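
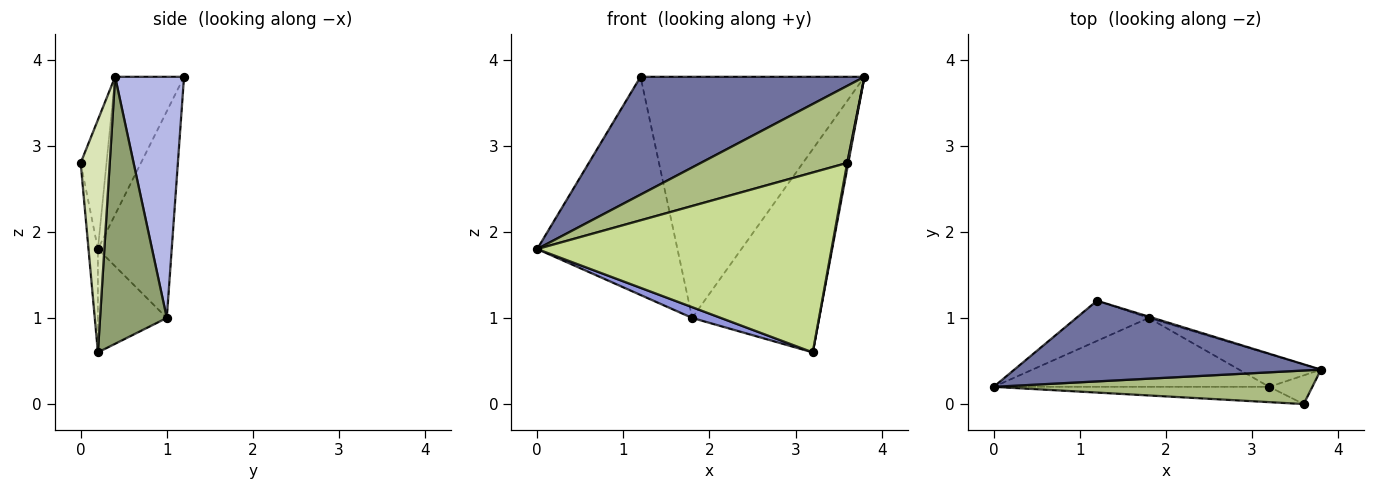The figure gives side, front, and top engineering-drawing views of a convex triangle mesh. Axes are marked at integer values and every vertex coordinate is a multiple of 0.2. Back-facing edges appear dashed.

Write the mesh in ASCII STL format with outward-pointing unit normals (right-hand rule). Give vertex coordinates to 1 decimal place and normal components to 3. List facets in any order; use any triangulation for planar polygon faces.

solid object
 facet normal -0.246 -0.800 0.548
  outer loop
   vertex 1.2 1.2 3.8
   vertex 0.0 0.2 1.8
   vertex 3.8 0.4 3.8
  endloop
 endfacet
 facet normal -0.460 0.873 -0.161
  outer loop
   vertex 1.8 1.0 1.0
   vertex 0.0 0.2 1.8
   vertex 1.2 1.2 3.8
  endloop
 endfacet
 facet normal -0.347 -0.145 -0.926
  outer loop
   vertex 1.8 1.0 1.0
   vertex 3.2 0.2 0.6
   vertex 0.0 0.2 1.8
  endloop
 endfacet
 facet normal 0.294 0.956 -0.005
  outer loop
   vertex 1.8 1.0 1.0
   vertex 1.2 1.2 3.8
   vertex 3.8 0.4 3.8
  endloop
 endfacet
 facet normal 0.460 0.876 -0.141
  outer loop
   vertex 1.8 1.0 1.0
   vertex 3.8 0.4 3.8
   vertex 3.2 0.2 0.6
  endloop
 endfacet
 facet normal -0.160 -0.905 0.394
  outer loop
   vertex 3.6 0.0 2.8
   vertex 3.8 0.4 3.8
   vertex 0.0 0.2 1.8
  endloop
 endfacet
 facet normal -0.032 -0.996 -0.085
  outer loop
   vertex 3.6 0.0 2.8
   vertex 0.0 0.2 1.8
   vertex 3.2 0.2 0.6
  endloop
 endfacet
 facet normal 0.983 -0.036 -0.182
  outer loop
   vertex 3.6 0.0 2.8
   vertex 3.2 0.2 0.6
   vertex 3.8 0.4 3.8
  endloop
 endfacet
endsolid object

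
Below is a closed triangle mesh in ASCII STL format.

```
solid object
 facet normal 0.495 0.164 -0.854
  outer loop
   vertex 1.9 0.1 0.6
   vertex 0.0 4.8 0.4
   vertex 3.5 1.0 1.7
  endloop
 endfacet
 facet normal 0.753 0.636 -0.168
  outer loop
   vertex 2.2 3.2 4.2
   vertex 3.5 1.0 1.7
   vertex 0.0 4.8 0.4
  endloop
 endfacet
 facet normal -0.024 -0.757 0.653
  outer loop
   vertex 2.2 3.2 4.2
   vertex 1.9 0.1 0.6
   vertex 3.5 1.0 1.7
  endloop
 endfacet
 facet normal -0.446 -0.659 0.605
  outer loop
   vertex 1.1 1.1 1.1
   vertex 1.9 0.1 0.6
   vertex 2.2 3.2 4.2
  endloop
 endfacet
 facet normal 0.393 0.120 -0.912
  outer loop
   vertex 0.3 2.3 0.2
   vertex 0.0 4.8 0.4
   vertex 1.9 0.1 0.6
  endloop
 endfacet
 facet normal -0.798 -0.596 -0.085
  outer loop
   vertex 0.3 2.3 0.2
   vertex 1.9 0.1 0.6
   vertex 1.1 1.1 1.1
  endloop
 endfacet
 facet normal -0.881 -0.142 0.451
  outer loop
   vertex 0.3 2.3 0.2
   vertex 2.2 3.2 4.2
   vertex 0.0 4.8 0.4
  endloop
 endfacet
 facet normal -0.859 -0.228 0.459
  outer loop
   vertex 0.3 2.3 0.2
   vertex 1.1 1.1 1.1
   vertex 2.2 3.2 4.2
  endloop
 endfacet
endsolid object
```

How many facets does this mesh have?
8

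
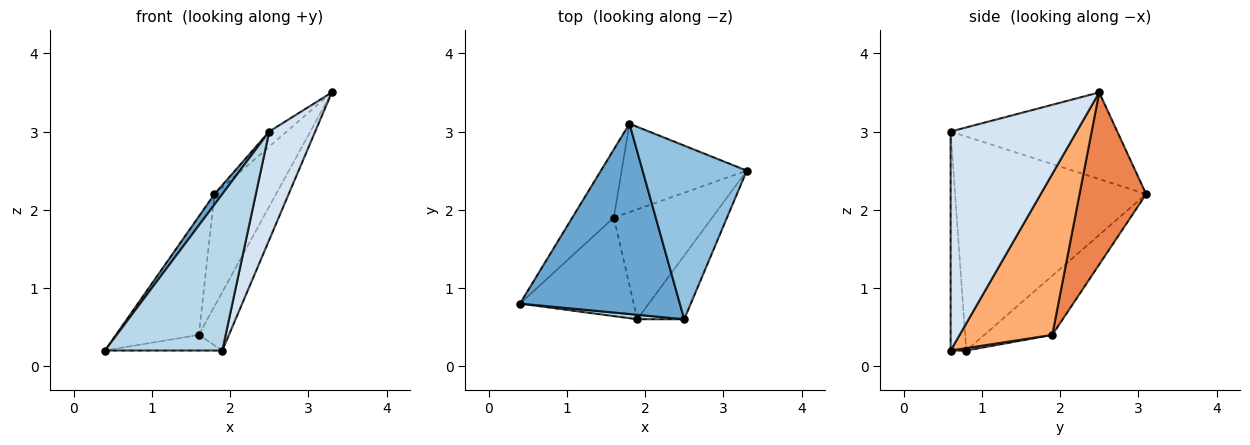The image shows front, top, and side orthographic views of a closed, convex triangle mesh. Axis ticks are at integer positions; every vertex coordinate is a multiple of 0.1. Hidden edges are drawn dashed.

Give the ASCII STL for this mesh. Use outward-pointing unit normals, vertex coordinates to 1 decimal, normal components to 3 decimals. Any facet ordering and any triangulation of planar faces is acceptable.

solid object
 facet normal -0.801 -0.033 0.598
  outer loop
   vertex 2.5 0.6 3.0
   vertex 1.8 3.1 2.2
   vertex 0.4 0.8 0.2
  endloop
 endfacet
 facet normal -0.638 0.067 0.767
  outer loop
   vertex 2.5 0.6 3.0
   vertex 3.3 2.5 3.5
   vertex 1.8 3.1 2.2
  endloop
 endfacet
 facet normal -0.132 -0.991 0.028
  outer loop
   vertex 1.9 0.6 0.2
   vertex 2.5 0.6 3.0
   vertex 0.4 0.8 0.2
  endloop
 endfacet
 facet normal 0.921 -0.336 -0.197
  outer loop
   vertex 1.9 0.6 0.2
   vertex 3.3 2.5 3.5
   vertex 2.5 0.6 3.0
  endloop
 endfacet
 facet normal 0.648 0.599 -0.471
  outer loop
   vertex 1.6 1.9 0.4
   vertex 1.8 3.1 2.2
   vertex 3.3 2.5 3.5
  endloop
 endfacet
 facet normal 0.822 0.267 -0.503
  outer loop
   vertex 1.6 1.9 0.4
   vertex 3.3 2.5 3.5
   vertex 1.9 0.6 0.2
  endloop
 endfacet
 facet normal -0.580 0.706 -0.406
  outer loop
   vertex 1.6 1.9 0.4
   vertex 0.4 0.8 0.2
   vertex 1.8 3.1 2.2
  endloop
 endfacet
 facet normal 0.021 0.157 -0.987
  outer loop
   vertex 1.6 1.9 0.4
   vertex 1.9 0.6 0.2
   vertex 0.4 0.8 0.2
  endloop
 endfacet
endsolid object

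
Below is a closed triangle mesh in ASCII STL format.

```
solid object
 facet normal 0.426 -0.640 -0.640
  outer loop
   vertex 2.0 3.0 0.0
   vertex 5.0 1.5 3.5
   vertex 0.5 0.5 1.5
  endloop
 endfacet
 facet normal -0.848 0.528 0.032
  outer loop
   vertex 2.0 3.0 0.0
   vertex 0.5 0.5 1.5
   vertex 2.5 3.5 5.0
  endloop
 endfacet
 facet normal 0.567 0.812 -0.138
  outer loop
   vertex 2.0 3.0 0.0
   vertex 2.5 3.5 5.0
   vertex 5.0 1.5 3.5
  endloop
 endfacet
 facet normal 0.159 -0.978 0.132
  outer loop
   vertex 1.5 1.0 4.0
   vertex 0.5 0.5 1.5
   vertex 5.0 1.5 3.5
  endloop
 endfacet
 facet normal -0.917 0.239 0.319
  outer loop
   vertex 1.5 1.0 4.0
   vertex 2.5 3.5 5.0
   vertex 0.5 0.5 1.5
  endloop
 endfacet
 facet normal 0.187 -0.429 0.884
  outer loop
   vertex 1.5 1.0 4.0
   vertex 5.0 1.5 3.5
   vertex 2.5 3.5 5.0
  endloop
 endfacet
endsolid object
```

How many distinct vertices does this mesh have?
5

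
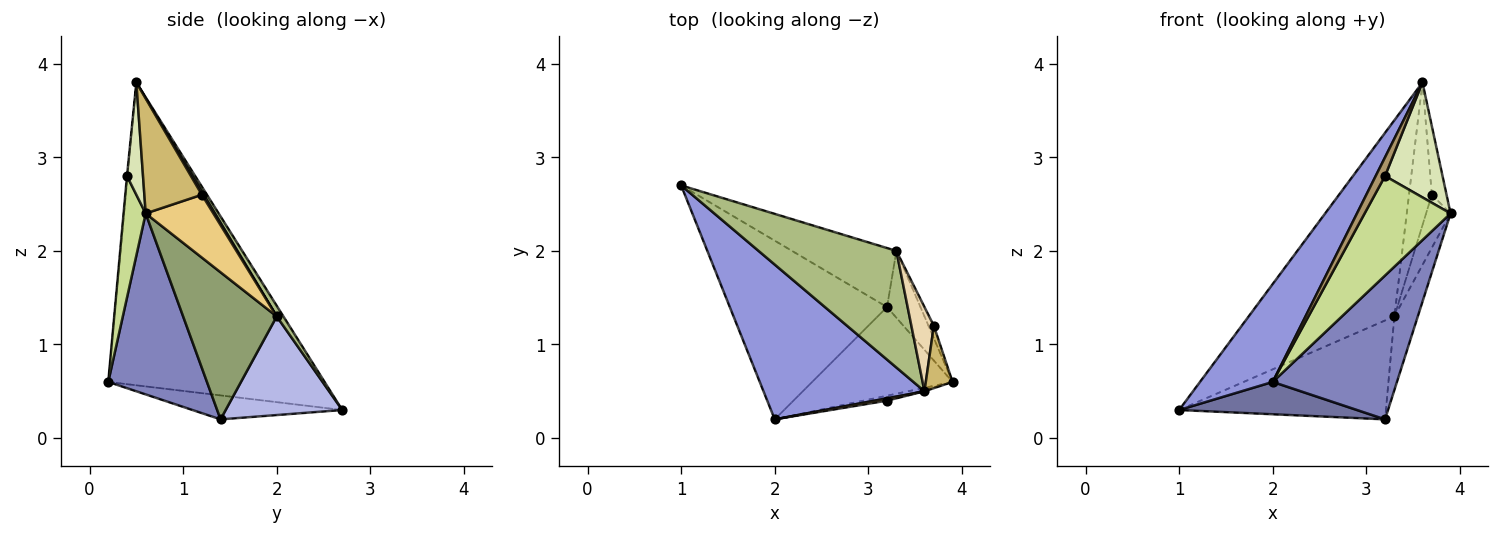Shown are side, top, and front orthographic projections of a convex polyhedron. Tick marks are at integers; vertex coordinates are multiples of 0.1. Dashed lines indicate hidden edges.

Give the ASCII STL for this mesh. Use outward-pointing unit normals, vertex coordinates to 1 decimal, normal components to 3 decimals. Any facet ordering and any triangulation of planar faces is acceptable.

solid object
 facet normal -0.148 -0.176 -0.973
  outer loop
   vertex 3.2 1.4 0.2
   vertex 2.0 0.2 0.6
   vertex 1.0 2.7 0.3
  endloop
 endfacet
 facet normal 0.560 -0.705 -0.435
  outer loop
   vertex 3.2 1.4 0.2
   vertex 3.9 0.6 2.4
   vertex 2.0 0.2 0.6
  endloop
 endfacet
 facet normal -0.846 -0.285 0.450
  outer loop
   vertex 3.6 0.5 3.8
   vertex 1.0 2.7 0.3
   vertex 2.0 0.2 0.6
  endloop
 endfacet
 facet normal 0.436 0.773 -0.461
  outer loop
   vertex 3.3 2.0 1.3
   vertex 3.2 1.4 0.2
   vertex 1.0 2.7 0.3
  endloop
 endfacet
 facet normal 0.947 0.237 -0.215
  outer loop
   vertex 3.3 2.0 1.3
   vertex 3.9 0.6 2.4
   vertex 3.2 1.4 0.2
  endloop
 endfacet
 facet normal 0.039 0.859 0.511
  outer loop
   vertex 3.3 2.0 1.3
   vertex 1.0 2.7 0.3
   vertex 3.6 0.5 3.8
  endloop
 endfacet
 facet normal 0.249 -0.967 -0.048
  outer loop
   vertex 3.2 0.4 2.8
   vertex 2.0 0.2 0.6
   vertex 3.9 0.6 2.4
  endloop
 endfacet
 facet normal 0.269 -0.963 -0.011
  outer loop
   vertex 3.2 0.4 2.8
   vertex 3.9 0.6 2.4
   vertex 3.6 0.5 3.8
  endloop
 endfacet
 facet normal -0.062 -0.990 0.124
  outer loop
   vertex 3.2 0.4 2.8
   vertex 3.6 0.5 3.8
   vertex 2.0 0.2 0.6
  endloop
 endfacet
 facet normal 0.945 0.242 0.220
  outer loop
   vertex 3.7 1.2 2.6
   vertex 3.6 0.5 3.8
   vertex 3.9 0.6 2.4
  endloop
 endfacet
 facet normal 0.937 0.339 -0.080
  outer loop
   vertex 3.7 1.2 2.6
   vertex 3.9 0.6 2.4
   vertex 3.3 2.0 1.3
  endloop
 endfacet
 facet normal 0.070 0.859 0.507
  outer loop
   vertex 3.7 1.2 2.6
   vertex 3.3 2.0 1.3
   vertex 3.6 0.5 3.8
  endloop
 endfacet
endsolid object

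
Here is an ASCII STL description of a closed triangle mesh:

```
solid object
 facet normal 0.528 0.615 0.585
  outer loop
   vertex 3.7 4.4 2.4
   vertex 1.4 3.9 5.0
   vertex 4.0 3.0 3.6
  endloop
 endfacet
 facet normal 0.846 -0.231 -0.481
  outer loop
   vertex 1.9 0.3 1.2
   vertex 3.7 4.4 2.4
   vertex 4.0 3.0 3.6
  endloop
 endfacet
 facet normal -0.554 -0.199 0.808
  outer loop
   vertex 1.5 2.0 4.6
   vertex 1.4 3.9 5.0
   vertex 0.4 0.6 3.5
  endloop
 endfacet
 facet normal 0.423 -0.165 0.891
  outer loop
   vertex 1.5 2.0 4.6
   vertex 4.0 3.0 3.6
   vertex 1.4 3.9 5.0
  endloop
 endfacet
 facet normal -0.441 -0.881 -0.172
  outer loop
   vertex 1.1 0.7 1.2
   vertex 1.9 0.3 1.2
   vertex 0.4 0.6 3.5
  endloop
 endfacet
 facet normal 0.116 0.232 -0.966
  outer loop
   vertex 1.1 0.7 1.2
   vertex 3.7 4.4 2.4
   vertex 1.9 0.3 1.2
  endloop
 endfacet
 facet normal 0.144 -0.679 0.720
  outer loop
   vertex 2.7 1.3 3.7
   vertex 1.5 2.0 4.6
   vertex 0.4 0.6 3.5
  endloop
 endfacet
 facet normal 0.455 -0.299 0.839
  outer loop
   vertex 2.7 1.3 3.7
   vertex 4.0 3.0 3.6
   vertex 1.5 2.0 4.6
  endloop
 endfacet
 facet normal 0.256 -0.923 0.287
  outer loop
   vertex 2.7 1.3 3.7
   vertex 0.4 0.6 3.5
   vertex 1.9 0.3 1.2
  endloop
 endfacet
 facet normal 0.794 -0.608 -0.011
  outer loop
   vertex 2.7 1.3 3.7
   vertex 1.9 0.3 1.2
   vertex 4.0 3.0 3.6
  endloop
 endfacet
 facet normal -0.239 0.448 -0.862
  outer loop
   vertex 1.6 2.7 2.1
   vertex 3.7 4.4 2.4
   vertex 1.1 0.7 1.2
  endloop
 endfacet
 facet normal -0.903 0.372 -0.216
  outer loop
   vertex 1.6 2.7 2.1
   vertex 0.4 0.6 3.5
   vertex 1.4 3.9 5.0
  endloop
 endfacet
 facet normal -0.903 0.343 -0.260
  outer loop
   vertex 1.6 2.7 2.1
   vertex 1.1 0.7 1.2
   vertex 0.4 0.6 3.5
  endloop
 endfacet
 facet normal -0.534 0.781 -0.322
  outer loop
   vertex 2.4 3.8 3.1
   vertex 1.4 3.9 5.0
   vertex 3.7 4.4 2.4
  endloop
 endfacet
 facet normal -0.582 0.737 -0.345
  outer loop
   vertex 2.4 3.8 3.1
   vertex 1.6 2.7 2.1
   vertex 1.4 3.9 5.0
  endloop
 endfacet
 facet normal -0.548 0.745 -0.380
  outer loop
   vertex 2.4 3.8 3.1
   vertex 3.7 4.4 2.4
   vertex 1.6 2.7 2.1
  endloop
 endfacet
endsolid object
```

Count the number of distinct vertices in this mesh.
10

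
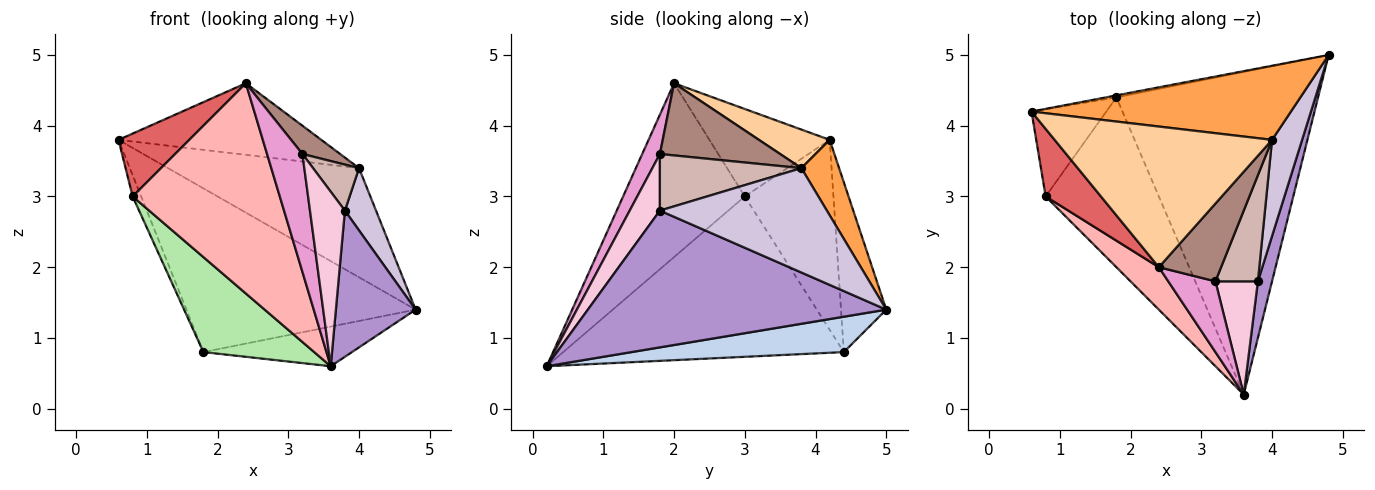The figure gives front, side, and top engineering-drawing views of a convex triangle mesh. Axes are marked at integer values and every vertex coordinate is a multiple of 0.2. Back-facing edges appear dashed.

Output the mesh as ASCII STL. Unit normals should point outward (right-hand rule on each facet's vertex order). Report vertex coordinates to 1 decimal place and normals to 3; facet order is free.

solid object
 facet normal -0.194 0.981 -0.012
  outer loop
   vertex 1.8 4.4 0.8
   vertex 0.6 4.2 3.8
   vertex 4.8 5.0 1.4
  endloop
 endfacet
 facet normal 0.172 0.120 -0.978
  outer loop
   vertex 1.8 4.4 0.8
   vertex 4.8 5.0 1.4
   vertex 3.6 0.2 0.6
  endloop
 endfacet
 facet normal 0.161 0.816 0.554
  outer loop
   vertex 4.0 3.8 3.4
   vertex 4.8 5.0 1.4
   vertex 0.6 4.2 3.8
  endloop
 endfacet
 facet normal 0.156 0.448 0.880
  outer loop
   vertex 4.0 3.8 3.4
   vertex 0.6 4.2 3.8
   vertex 2.4 2.0 4.6
  endloop
 endfacet
 facet normal -0.927 0.089 -0.365
  outer loop
   vertex 0.8 3.0 3.0
   vertex 0.6 4.2 3.8
   vertex 1.8 4.4 0.8
  endloop
 endfacet
 facet normal -0.777 -0.307 -0.549
  outer loop
   vertex 0.8 3.0 3.0
   vertex 1.8 4.4 0.8
   vertex 3.6 0.2 0.6
  endloop
 endfacet
 facet normal -0.757 -0.445 0.479
  outer loop
   vertex 0.8 3.0 3.0
   vertex 2.4 2.0 4.6
   vertex 0.6 4.2 3.8
  endloop
 endfacet
 facet normal -0.630 -0.761 0.154
  outer loop
   vertex 0.8 3.0 3.0
   vertex 3.6 0.2 0.6
   vertex 2.4 2.0 4.6
  endloop
 endfacet
 facet normal 0.961 -0.257 0.099
  outer loop
   vertex 3.8 1.8 2.8
   vertex 3.6 0.2 0.6
   vertex 4.8 5.0 1.4
  endloop
 endfacet
 facet normal 0.946 -0.176 0.273
  outer loop
   vertex 3.8 1.8 2.8
   vertex 4.8 5.0 1.4
   vertex 4.0 3.8 3.4
  endloop
 endfacet
 facet normal 0.737 -0.231 0.636
  outer loop
   vertex 3.2 1.8 3.6
   vertex 4.0 3.8 3.4
   vertex 2.4 2.0 4.6
  endloop
 endfacet
 facet normal 0.774 -0.252 0.581
  outer loop
   vertex 3.2 1.8 3.6
   vertex 3.8 1.8 2.8
   vertex 4.0 3.8 3.4
  endloop
 endfacet
 facet normal 0.394 -0.788 0.473
  outer loop
   vertex 3.2 1.8 3.6
   vertex 2.4 2.0 4.6
   vertex 3.6 0.2 0.6
  endloop
 endfacet
 facet normal 0.587 -0.679 0.440
  outer loop
   vertex 3.2 1.8 3.6
   vertex 3.6 0.2 0.6
   vertex 3.8 1.8 2.8
  endloop
 endfacet
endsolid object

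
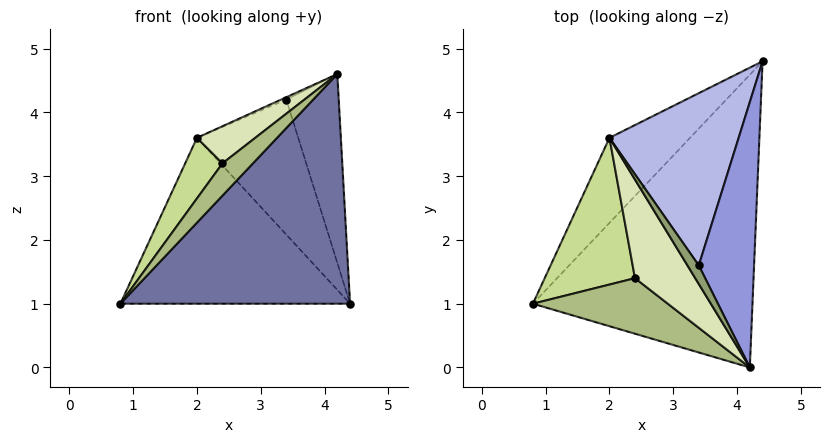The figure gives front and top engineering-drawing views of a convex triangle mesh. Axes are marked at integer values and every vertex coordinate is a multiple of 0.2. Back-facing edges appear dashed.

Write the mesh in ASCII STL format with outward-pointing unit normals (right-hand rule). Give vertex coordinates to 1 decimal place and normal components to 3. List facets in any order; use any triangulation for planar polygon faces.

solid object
 facet normal 0.546 -0.517 -0.659
  outer loop
   vertex 4.2 0.0 4.6
   vertex 0.8 1.0 1.0
   vertex 4.4 4.8 1.0
  endloop
 endfacet
 facet normal -0.685 0.649 -0.333
  outer loop
   vertex 2.0 3.6 3.6
   vertex 4.4 4.8 1.0
   vertex 0.8 1.0 1.0
  endloop
 endfacet
 facet normal 0.601 0.463 0.651
  outer loop
   vertex 3.4 1.6 4.2
   vertex 4.2 0.0 4.6
   vertex 4.4 4.8 1.0
  endloop
 endfacet
 facet normal 0.478 0.542 0.691
  outer loop
   vertex 3.4 1.6 4.2
   vertex 4.4 4.8 1.0
   vertex 2.0 3.6 3.6
  endloop
 endfacet
 facet normal -0.241 0.120 0.963
  outer loop
   vertex 3.4 1.6 4.2
   vertex 2.0 3.6 3.6
   vertex 4.2 0.0 4.6
  endloop
 endfacet
 facet normal -0.728 -0.344 0.592
  outer loop
   vertex 2.4 1.4 3.2
   vertex 0.8 1.0 1.0
   vertex 4.2 0.0 4.6
  endloop
 endfacet
 facet normal -0.762 -0.247 0.599
  outer loop
   vertex 2.4 1.4 3.2
   vertex 2.0 3.6 3.6
   vertex 0.8 1.0 1.0
  endloop
 endfacet
 facet normal -0.708 -0.249 0.661
  outer loop
   vertex 2.4 1.4 3.2
   vertex 4.2 0.0 4.6
   vertex 2.0 3.6 3.6
  endloop
 endfacet
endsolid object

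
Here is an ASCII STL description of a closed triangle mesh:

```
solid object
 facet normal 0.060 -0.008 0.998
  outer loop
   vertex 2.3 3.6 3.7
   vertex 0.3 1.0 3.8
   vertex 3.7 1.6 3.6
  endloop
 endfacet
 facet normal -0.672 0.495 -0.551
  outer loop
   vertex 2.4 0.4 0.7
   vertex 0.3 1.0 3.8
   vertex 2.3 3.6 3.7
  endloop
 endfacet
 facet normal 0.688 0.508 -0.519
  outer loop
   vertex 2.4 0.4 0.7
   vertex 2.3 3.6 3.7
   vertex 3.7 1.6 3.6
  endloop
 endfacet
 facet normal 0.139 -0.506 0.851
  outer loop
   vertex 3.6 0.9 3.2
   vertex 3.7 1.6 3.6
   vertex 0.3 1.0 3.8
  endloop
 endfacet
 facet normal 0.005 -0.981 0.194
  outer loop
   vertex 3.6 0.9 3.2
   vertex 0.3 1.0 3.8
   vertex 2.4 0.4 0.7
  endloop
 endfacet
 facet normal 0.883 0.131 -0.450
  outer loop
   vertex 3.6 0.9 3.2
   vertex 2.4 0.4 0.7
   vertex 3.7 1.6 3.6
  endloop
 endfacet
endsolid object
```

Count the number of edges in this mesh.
9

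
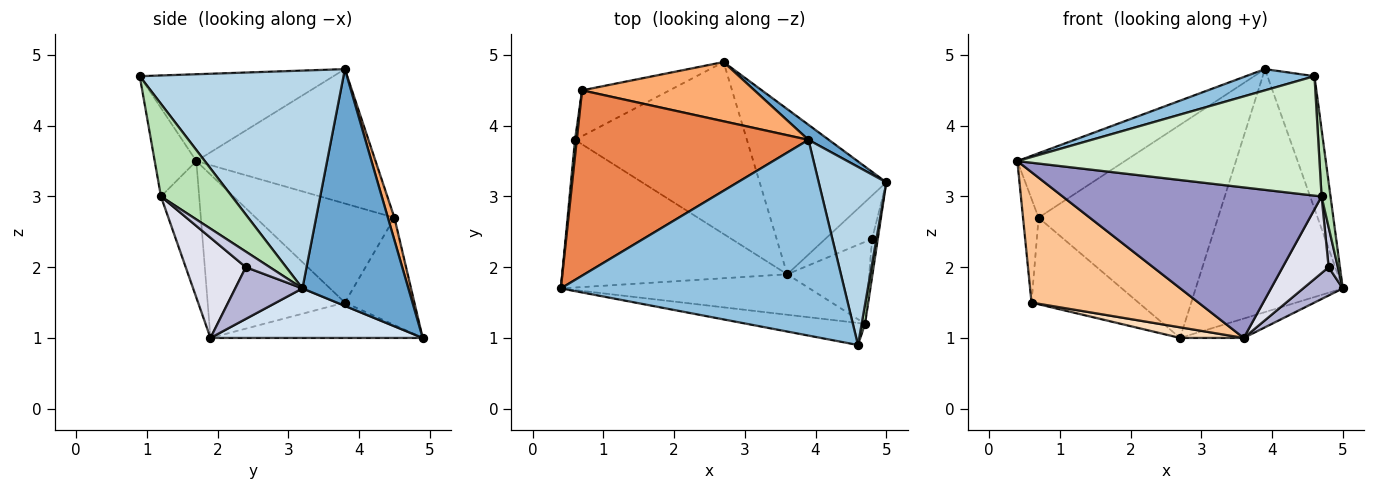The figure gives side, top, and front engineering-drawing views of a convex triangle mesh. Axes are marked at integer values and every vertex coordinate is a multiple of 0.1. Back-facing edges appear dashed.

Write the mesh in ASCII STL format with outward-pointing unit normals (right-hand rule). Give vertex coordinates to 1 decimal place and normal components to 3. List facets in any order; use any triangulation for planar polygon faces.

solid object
 facet normal 0.584 0.810 0.050
  outer loop
   vertex 3.9 3.8 4.8
   vertex 5.0 3.2 1.7
   vertex 2.7 4.9 1.0
  endloop
 endfacet
 facet normal -0.291 -0.103 0.951
  outer loop
   vertex 4.6 0.9 4.7
   vertex 3.9 3.8 4.8
   vertex 0.4 1.7 3.5
  endloop
 endfacet
 facet normal 0.933 0.215 0.289
  outer loop
   vertex 4.6 0.9 4.7
   vertex 5.0 3.2 1.7
   vertex 3.9 3.8 4.8
  endloop
 endfacet
 facet normal 0.362 0.109 -0.926
  outer loop
   vertex 3.6 1.9 1.0
   vertex 2.7 4.9 1.0
   vertex 5.0 3.2 1.7
  endloop
 endfacet
 facet normal -0.481 0.288 0.828
  outer loop
   vertex 0.7 4.5 2.7
   vertex 0.4 1.7 3.5
   vertex 3.9 3.8 4.8
  endloop
 endfacet
 facet normal 0.035 0.963 0.268
  outer loop
   vertex 0.7 4.5 2.7
   vertex 3.9 3.8 4.8
   vertex 2.7 4.9 1.0
  endloop
 endfacet
 facet normal -0.478 -0.581 -0.658
  outer loop
   vertex 0.6 3.8 1.5
   vertex 3.6 1.9 1.0
   vertex 0.4 1.7 3.5
  endloop
 endfacet
 facet normal -0.201 -0.060 -0.978
  outer loop
   vertex 0.6 3.8 1.5
   vertex 2.7 4.9 1.0
   vertex 3.6 1.9 1.0
  endloop
 endfacet
 facet normal -0.994 0.112 0.018
  outer loop
   vertex 0.6 3.8 1.5
   vertex 0.4 1.7 3.5
   vertex 0.7 4.5 2.7
  endloop
 endfacet
 facet normal -0.498 0.766 -0.406
  outer loop
   vertex 0.6 3.8 1.5
   vertex 0.7 4.5 2.7
   vertex 2.7 4.9 1.0
  endloop
 endfacet
 facet normal 0.991 -0.125 0.036
  outer loop
   vertex 4.7 1.2 3.0
   vertex 5.0 3.2 1.7
   vertex 4.6 0.9 4.7
  endloop
 endfacet
 facet normal -0.134 -0.974 -0.180
  outer loop
   vertex 4.7 1.2 3.0
   vertex 4.6 0.9 4.7
   vertex 0.4 1.7 3.5
  endloop
 endfacet
 facet normal -0.141 -0.956 -0.257
  outer loop
   vertex 4.7 1.2 3.0
   vertex 0.4 1.7 3.5
   vertex 3.6 1.9 1.0
  endloop
 endfacet
 facet normal 0.679 -0.400 -0.615
  outer loop
   vertex 4.8 2.4 2.0
   vertex 3.6 1.9 1.0
   vertex 5.0 3.2 1.7
  endloop
 endfacet
 facet normal 0.883 -0.341 -0.321
  outer loop
   vertex 4.8 2.4 2.0
   vertex 5.0 3.2 1.7
   vertex 4.7 1.2 3.0
  endloop
 endfacet
 facet normal 0.666 -0.509 -0.545
  outer loop
   vertex 4.8 2.4 2.0
   vertex 4.7 1.2 3.0
   vertex 3.6 1.9 1.0
  endloop
 endfacet
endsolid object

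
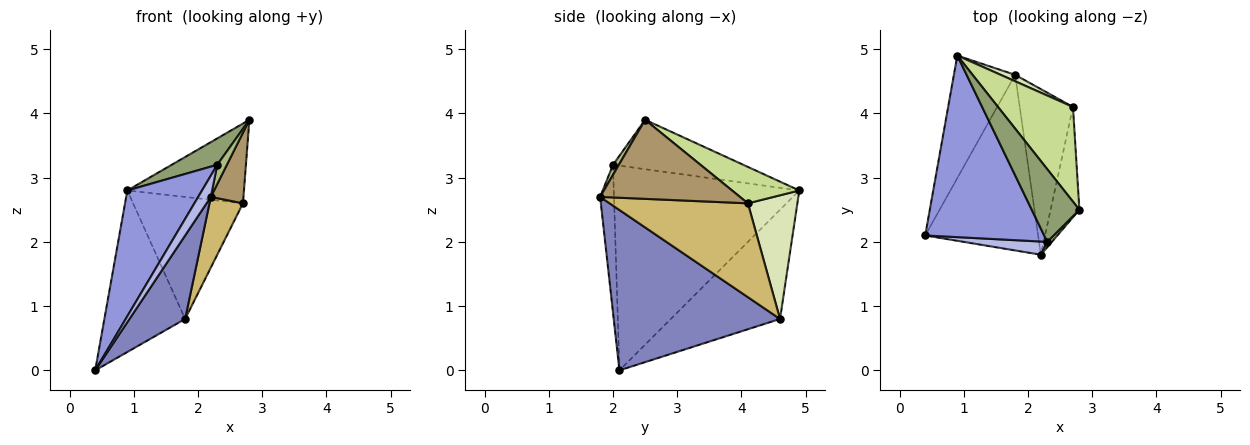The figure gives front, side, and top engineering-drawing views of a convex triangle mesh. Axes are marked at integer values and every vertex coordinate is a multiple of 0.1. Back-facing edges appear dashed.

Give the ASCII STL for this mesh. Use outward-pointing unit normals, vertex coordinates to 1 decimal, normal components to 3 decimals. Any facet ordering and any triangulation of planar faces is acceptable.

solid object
 facet normal -0.733 0.542 -0.411
  outer loop
   vertex 1.8 4.6 0.8
   vertex 0.4 2.1 0.0
   vertex 0.9 4.9 2.8
  endloop
 endfacet
 facet normal 0.789 -0.264 -0.555
  outer loop
   vertex 1.8 4.6 0.8
   vertex 2.2 1.8 2.7
   vertex 0.4 2.1 0.0
  endloop
 endfacet
 facet normal -0.817 -0.329 0.475
  outer loop
   vertex 2.3 2.0 3.2
   vertex 0.9 4.9 2.8
   vertex 0.4 2.1 0.0
  endloop
 endfacet
 facet normal -0.682 -0.622 0.385
  outer loop
   vertex 2.3 2.0 3.2
   vertex 0.4 2.1 0.0
   vertex 2.2 1.8 2.7
  endloop
 endfacet
 facet normal -0.698 -0.244 0.673
  outer loop
   vertex 2.3 2.0 3.2
   vertex 2.8 2.5 3.9
   vertex 0.9 4.9 2.8
  endloop
 endfacet
 facet normal 0.507 -0.830 0.231
  outer loop
   vertex 2.3 2.0 3.2
   vertex 2.2 1.8 2.7
   vertex 2.8 2.5 3.9
  endloop
 endfacet
 facet normal 0.348 0.604 0.717
  outer loop
   vertex 2.7 4.1 2.6
   vertex 0.9 4.9 2.8
   vertex 2.8 2.5 3.9
  endloop
 endfacet
 facet normal 0.410 0.911 0.048
  outer loop
   vertex 2.7 4.1 2.6
   vertex 1.8 4.6 0.8
   vertex 0.9 4.9 2.8
  endloop
 endfacet
 facet normal 0.918 -0.214 -0.334
  outer loop
   vertex 2.7 4.1 2.6
   vertex 2.8 2.5 3.9
   vertex 2.2 1.8 2.7
  endloop
 endfacet
 facet normal 0.851 -0.206 -0.483
  outer loop
   vertex 2.7 4.1 2.6
   vertex 2.2 1.8 2.7
   vertex 1.8 4.6 0.8
  endloop
 endfacet
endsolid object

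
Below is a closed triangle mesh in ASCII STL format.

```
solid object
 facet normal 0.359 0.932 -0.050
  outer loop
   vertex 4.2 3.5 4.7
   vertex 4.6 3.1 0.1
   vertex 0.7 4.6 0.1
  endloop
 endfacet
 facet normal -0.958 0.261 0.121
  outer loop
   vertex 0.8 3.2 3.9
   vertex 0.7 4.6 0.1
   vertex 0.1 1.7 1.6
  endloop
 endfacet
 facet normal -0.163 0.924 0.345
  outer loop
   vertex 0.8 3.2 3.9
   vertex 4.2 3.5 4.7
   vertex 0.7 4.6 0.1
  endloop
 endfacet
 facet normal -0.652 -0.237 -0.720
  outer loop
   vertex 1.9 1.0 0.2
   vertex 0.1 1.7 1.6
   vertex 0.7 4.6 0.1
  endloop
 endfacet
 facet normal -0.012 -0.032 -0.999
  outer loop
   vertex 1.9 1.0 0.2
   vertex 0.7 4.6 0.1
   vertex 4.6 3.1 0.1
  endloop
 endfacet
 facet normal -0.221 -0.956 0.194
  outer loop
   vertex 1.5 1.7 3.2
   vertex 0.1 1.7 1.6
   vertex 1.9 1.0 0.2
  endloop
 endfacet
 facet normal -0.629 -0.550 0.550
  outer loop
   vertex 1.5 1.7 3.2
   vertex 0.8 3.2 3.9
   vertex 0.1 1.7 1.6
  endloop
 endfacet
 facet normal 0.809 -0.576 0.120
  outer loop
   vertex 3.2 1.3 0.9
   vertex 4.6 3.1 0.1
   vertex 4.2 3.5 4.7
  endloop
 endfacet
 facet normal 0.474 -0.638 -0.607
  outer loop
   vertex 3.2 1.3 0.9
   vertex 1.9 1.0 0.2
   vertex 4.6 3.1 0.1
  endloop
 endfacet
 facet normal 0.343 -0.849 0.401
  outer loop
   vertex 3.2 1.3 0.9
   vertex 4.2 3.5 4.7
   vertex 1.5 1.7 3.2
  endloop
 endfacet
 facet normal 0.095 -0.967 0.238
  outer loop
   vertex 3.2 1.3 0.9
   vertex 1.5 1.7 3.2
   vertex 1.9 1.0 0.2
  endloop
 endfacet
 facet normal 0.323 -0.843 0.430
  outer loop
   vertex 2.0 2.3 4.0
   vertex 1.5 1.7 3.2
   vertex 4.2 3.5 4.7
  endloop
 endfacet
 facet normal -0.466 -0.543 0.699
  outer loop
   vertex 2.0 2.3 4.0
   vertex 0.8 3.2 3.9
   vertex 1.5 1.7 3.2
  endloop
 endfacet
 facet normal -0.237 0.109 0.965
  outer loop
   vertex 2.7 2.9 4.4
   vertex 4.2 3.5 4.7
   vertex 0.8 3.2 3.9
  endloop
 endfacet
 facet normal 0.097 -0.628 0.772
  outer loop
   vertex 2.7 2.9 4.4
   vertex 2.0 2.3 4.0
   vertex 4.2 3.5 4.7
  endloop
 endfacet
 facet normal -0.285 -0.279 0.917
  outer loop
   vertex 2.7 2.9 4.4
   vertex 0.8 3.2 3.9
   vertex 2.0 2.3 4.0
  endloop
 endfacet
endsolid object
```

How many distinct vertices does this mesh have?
10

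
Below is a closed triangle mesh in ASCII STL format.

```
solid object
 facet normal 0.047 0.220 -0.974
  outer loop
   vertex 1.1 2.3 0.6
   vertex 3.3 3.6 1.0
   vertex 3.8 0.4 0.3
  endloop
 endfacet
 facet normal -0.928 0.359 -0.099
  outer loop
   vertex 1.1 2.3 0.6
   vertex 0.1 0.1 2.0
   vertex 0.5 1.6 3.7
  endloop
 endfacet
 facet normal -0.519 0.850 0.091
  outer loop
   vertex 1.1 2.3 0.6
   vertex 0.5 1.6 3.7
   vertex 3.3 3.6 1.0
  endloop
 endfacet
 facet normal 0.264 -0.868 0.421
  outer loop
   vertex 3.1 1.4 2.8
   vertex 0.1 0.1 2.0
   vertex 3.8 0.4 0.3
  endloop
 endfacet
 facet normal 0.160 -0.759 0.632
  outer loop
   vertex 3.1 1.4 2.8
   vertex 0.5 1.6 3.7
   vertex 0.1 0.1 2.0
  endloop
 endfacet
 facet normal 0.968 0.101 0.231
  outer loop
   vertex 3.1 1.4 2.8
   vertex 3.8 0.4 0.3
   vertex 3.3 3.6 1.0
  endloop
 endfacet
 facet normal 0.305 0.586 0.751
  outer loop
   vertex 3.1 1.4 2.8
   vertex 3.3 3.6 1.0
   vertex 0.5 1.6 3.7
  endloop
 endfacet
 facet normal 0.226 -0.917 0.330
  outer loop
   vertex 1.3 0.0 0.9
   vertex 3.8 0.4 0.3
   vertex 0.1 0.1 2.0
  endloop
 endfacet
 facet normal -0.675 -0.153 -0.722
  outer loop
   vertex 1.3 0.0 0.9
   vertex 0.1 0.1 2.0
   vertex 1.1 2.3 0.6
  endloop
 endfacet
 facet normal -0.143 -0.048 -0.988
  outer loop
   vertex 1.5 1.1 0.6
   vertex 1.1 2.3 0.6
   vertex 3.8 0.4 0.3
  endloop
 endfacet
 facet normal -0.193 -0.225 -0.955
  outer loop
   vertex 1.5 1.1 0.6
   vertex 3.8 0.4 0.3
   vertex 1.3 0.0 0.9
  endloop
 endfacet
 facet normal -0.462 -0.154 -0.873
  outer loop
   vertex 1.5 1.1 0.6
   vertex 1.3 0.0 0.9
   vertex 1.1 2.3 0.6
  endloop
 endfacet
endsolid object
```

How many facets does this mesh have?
12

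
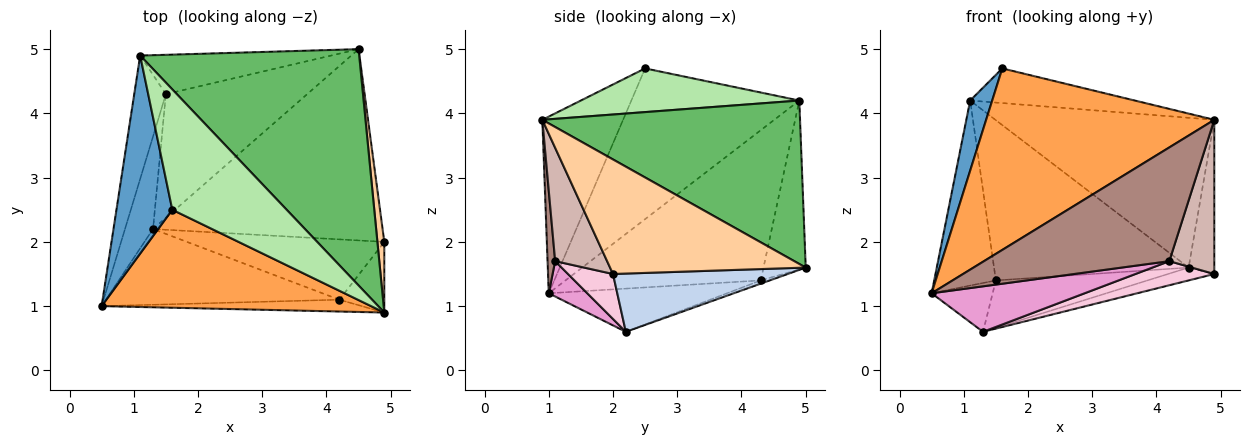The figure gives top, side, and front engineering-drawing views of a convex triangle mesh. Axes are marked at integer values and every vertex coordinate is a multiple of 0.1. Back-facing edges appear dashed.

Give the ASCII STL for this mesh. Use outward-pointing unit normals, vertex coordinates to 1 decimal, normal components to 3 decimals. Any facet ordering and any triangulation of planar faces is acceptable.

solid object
 facet normal -0.931 -0.122 0.345
  outer loop
   vertex 1.1 4.9 4.2
   vertex 0.5 1.0 1.2
   vertex 1.6 2.5 4.7
  endloop
 endfacet
 facet normal 0.245 0.065 -0.967
  outer loop
   vertex 1.3 2.2 0.6
   vertex 4.5 5.0 1.6
   vertex 4.9 2.0 1.5
  endloop
 endfacet
 facet normal -0.297 -0.840 0.454
  outer loop
   vertex 4.9 0.9 3.9
   vertex 1.6 2.5 4.7
   vertex 0.5 1.0 1.2
  endloop
 endfacet
 facet normal 0.990 0.130 0.060
  outer loop
   vertex 4.9 0.9 3.9
   vertex 4.9 2.0 1.5
   vertex 4.5 5.0 1.6
  endloop
 endfacet
 facet normal 0.533 0.453 0.715
  outer loop
   vertex 4.9 0.9 3.9
   vertex 4.5 5.0 1.6
   vertex 1.1 4.9 4.2
  endloop
 endfacet
 facet normal 0.345 0.260 0.902
  outer loop
   vertex 4.9 0.9 3.9
   vertex 1.1 4.9 4.2
   vertex 1.6 2.5 4.7
  endloop
 endfacet
 facet normal -0.206 0.950 -0.233
  outer loop
   vertex 1.5 4.3 1.4
   vertex 1.1 4.9 4.2
   vertex 4.5 5.0 1.6
  endloop
 endfacet
 facet normal -0.021 0.358 -0.934
  outer loop
   vertex 1.5 4.3 1.4
   vertex 4.5 5.0 1.6
   vertex 1.3 2.2 0.6
  endloop
 endfacet
 facet normal -0.935 0.295 -0.197
  outer loop
   vertex 1.5 4.3 1.4
   vertex 0.5 1.0 1.2
   vertex 1.1 4.9 4.2
  endloop
 endfacet
 facet normal -0.806 0.276 -0.523
  outer loop
   vertex 1.5 4.3 1.4
   vertex 1.3 2.2 0.6
   vertex 0.5 1.0 1.2
  endloop
 endfacet
 facet normal 0.041 -0.994 -0.103
  outer loop
   vertex 4.2 1.1 1.7
   vertex 4.9 0.9 3.9
   vertex 0.5 1.0 1.2
  endloop
 endfacet
 facet normal 0.724 -0.627 -0.287
  outer loop
   vertex 4.2 1.1 1.7
   vertex 4.9 2.0 1.5
   vertex 4.9 0.9 3.9
  endloop
 endfacet
 facet normal 0.129 -0.511 -0.850
  outer loop
   vertex 4.2 1.1 1.7
   vertex 0.5 1.0 1.2
   vertex 1.3 2.2 0.6
  endloop
 endfacet
 facet normal 0.207 -0.363 -0.909
  outer loop
   vertex 4.2 1.1 1.7
   vertex 1.3 2.2 0.6
   vertex 4.9 2.0 1.5
  endloop
 endfacet
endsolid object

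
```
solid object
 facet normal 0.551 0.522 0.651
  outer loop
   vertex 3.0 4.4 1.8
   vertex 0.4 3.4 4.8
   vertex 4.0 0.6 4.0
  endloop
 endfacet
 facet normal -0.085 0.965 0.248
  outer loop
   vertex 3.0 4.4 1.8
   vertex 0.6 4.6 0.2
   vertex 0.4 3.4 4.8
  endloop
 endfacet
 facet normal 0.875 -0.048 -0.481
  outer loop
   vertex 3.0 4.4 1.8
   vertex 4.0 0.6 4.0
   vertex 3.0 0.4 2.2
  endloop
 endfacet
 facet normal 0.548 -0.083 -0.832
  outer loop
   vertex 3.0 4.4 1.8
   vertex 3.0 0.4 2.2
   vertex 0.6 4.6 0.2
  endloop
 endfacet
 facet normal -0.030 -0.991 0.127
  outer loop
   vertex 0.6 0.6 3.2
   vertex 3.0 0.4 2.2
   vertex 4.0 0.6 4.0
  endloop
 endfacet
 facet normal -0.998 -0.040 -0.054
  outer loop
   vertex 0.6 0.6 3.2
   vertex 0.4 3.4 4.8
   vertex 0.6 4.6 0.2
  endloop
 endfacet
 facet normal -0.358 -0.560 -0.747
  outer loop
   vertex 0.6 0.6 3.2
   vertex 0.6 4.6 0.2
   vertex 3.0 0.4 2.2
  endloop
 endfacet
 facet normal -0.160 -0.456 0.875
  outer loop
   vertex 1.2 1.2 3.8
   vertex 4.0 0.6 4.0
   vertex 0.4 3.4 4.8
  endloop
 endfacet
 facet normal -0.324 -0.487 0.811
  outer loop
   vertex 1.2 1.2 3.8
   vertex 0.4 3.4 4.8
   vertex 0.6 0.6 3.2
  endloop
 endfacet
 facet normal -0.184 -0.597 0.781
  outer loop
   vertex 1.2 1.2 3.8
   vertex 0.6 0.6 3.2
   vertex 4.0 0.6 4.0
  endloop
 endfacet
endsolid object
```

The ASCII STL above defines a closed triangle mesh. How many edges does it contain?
15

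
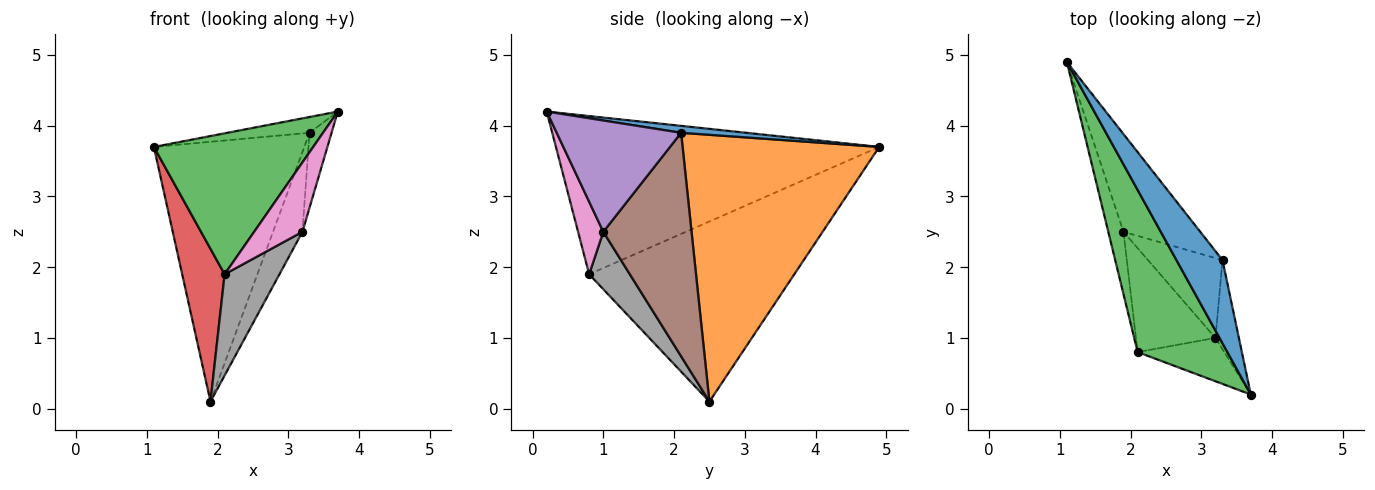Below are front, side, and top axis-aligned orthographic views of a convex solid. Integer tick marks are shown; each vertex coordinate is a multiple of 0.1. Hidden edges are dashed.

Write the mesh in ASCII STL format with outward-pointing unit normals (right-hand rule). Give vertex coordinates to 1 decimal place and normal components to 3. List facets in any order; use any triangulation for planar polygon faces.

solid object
 facet normal 0.146 0.184 0.972
  outer loop
   vertex 3.3 2.1 3.9
   vertex 1.1 4.9 3.7
   vertex 3.7 0.2 4.2
  endloop
 endfacet
 facet normal 0.774 0.592 -0.223
  outer loop
   vertex 3.3 2.1 3.9
   vertex 1.9 2.5 0.1
   vertex 1.1 4.9 3.7
  endloop
 endfacet
 facet normal -0.799 -0.394 0.453
  outer loop
   vertex 2.1 0.8 1.9
   vertex 3.7 0.2 4.2
   vertex 1.1 4.9 3.7
  endloop
 endfacet
 facet normal -0.976 -0.202 -0.082
  outer loop
   vertex 2.1 0.8 1.9
   vertex 1.1 4.9 3.7
   vertex 1.9 2.5 0.1
  endloop
 endfacet
 facet normal 0.964 0.171 -0.203
  outer loop
   vertex 3.2 1.0 2.5
   vertex 3.3 2.1 3.9
   vertex 3.7 0.2 4.2
  endloop
 endfacet
 facet normal 0.905 0.302 -0.302
  outer loop
   vertex 3.2 1.0 2.5
   vertex 1.9 2.5 0.1
   vertex 3.3 2.1 3.9
  endloop
 endfacet
 facet normal 0.405 -0.776 -0.484
  outer loop
   vertex 3.2 1.0 2.5
   vertex 3.7 0.2 4.2
   vertex 2.1 0.8 1.9
  endloop
 endfacet
 facet normal 0.460 -0.620 -0.636
  outer loop
   vertex 3.2 1.0 2.5
   vertex 2.1 0.8 1.9
   vertex 1.9 2.5 0.1
  endloop
 endfacet
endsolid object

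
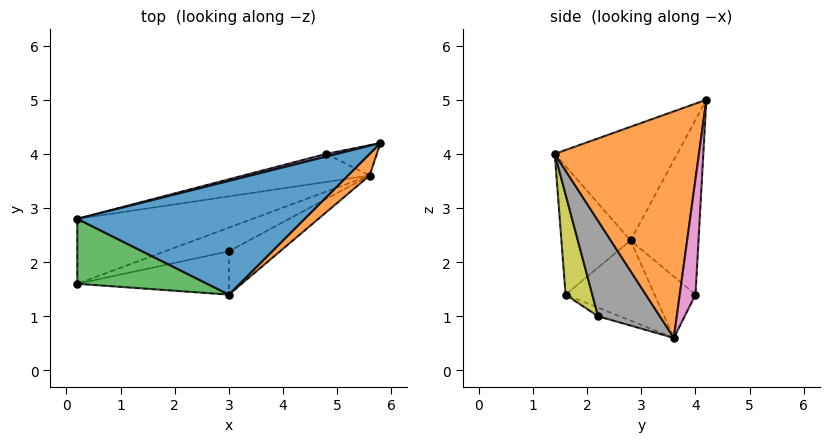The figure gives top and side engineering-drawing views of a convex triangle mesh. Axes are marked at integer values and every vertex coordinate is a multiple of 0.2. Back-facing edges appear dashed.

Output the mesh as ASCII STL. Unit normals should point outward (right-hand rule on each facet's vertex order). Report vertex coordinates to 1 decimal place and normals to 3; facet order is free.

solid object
 facet normal -0.444 0.127 0.887
  outer loop
   vertex 3.0 1.4 4.0
   vertex 5.8 4.2 5.0
   vertex 0.2 2.8 2.4
  endloop
 endfacet
 facet normal 0.694 -0.717 0.066
  outer loop
   vertex 5.6 3.6 0.6
   vertex 5.8 4.2 5.0
   vertex 3.0 1.4 4.0
  endloop
 endfacet
 facet normal -0.605 -0.510 0.612
  outer loop
   vertex 0.2 1.6 1.4
   vertex 3.0 1.4 4.0
   vertex 0.2 2.8 2.4
  endloop
 endfacet
 facet normal -0.331 0.604 -0.725
  outer loop
   vertex 0.2 1.6 1.4
   vertex 0.2 2.8 2.4
   vertex 5.6 3.6 0.6
  endloop
 endfacet
 facet normal -0.249 0.968 0.015
  outer loop
   vertex 4.8 4.0 1.4
   vertex 0.2 2.8 2.4
   vertex 5.8 4.2 5.0
  endloop
 endfacet
 facet normal -0.321 0.679 -0.660
  outer loop
   vertex 4.8 4.0 1.4
   vertex 5.6 3.6 0.6
   vertex 0.2 2.8 2.4
  endloop
 endfacet
 facet normal 0.325 0.935 -0.142
  outer loop
   vertex 4.8 4.0 1.4
   vertex 5.8 4.2 5.0
   vertex 5.6 3.6 0.6
  endloop
 endfacet
 facet normal 0.433 -0.871 -0.232
  outer loop
   vertex 3.0 2.2 1.0
   vertex 5.6 3.6 0.6
   vertex 3.0 1.4 4.0
  endloop
 endfacet
 facet normal 0.168 -0.953 -0.254
  outer loop
   vertex 3.0 2.2 1.0
   vertex 3.0 1.4 4.0
   vertex 0.2 1.6 1.4
  endloop
 endfacet
 facet normal -0.134 -0.034 -0.990
  outer loop
   vertex 3.0 2.2 1.0
   vertex 0.2 1.6 1.4
   vertex 5.6 3.6 0.6
  endloop
 endfacet
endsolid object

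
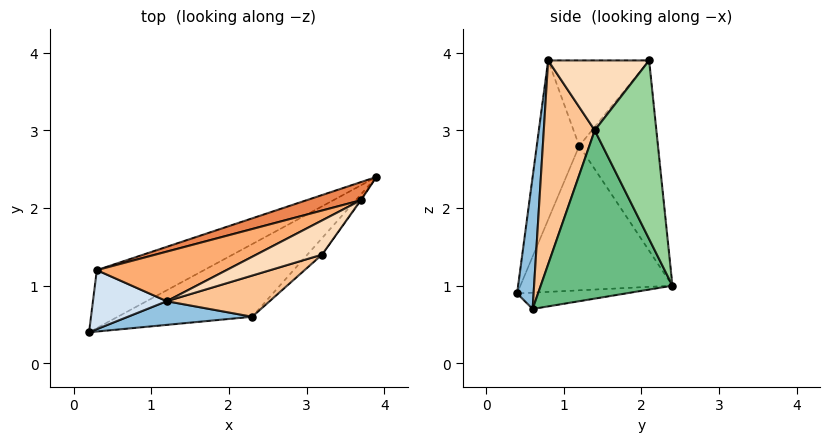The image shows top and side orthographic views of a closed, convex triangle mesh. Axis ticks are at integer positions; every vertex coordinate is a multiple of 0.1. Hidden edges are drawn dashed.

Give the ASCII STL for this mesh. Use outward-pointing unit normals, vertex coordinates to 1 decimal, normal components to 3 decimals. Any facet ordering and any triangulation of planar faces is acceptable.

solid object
 facet normal -0.116 0.263 -0.958
  outer loop
   vertex 2.3 0.6 0.7
   vertex 0.2 0.4 0.9
   vertex 3.9 2.4 1.0
  endloop
 endfacet
 facet normal 0.104 -0.990 0.097
  outer loop
   vertex 1.2 0.8 3.9
   vertex 0.2 0.4 0.9
   vertex 2.3 0.6 0.7
  endloop
 endfacet
 facet normal -0.442 0.835 -0.328
  outer loop
   vertex 0.3 1.2 2.8
   vertex 3.9 2.4 1.0
   vertex 0.2 0.4 0.9
  endloop
 endfacet
 facet normal -0.679 -0.663 0.315
  outer loop
   vertex 0.3 1.2 2.8
   vertex 0.2 0.4 0.9
   vertex 1.2 0.8 3.9
  endloop
 endfacet
 facet normal -0.279 0.957 0.080
  outer loop
   vertex 0.3 1.2 2.8
   vertex 3.7 2.1 3.9
   vertex 3.9 2.4 1.0
  endloop
 endfacet
 facet normal -0.378 0.727 0.574
  outer loop
   vertex 0.3 1.2 2.8
   vertex 1.2 0.8 3.9
   vertex 3.7 2.1 3.9
  endloop
 endfacet
 facet normal 0.356 -0.917 0.180
  outer loop
   vertex 3.2 1.4 3.0
   vertex 1.2 0.8 3.9
   vertex 2.3 0.6 0.7
  endloop
 endfacet
 facet normal 0.423 -0.814 0.398
  outer loop
   vertex 3.2 1.4 3.0
   vertex 3.7 2.1 3.9
   vertex 1.2 0.8 3.9
  endloop
 endfacet
 facet normal 0.751 -0.657 -0.065
  outer loop
   vertex 3.2 1.4 3.0
   vertex 2.3 0.6 0.7
   vertex 3.9 2.4 1.0
  endloop
 endfacet
 facet normal 0.816 -0.578 -0.004
  outer loop
   vertex 3.2 1.4 3.0
   vertex 3.9 2.4 1.0
   vertex 3.7 2.1 3.9
  endloop
 endfacet
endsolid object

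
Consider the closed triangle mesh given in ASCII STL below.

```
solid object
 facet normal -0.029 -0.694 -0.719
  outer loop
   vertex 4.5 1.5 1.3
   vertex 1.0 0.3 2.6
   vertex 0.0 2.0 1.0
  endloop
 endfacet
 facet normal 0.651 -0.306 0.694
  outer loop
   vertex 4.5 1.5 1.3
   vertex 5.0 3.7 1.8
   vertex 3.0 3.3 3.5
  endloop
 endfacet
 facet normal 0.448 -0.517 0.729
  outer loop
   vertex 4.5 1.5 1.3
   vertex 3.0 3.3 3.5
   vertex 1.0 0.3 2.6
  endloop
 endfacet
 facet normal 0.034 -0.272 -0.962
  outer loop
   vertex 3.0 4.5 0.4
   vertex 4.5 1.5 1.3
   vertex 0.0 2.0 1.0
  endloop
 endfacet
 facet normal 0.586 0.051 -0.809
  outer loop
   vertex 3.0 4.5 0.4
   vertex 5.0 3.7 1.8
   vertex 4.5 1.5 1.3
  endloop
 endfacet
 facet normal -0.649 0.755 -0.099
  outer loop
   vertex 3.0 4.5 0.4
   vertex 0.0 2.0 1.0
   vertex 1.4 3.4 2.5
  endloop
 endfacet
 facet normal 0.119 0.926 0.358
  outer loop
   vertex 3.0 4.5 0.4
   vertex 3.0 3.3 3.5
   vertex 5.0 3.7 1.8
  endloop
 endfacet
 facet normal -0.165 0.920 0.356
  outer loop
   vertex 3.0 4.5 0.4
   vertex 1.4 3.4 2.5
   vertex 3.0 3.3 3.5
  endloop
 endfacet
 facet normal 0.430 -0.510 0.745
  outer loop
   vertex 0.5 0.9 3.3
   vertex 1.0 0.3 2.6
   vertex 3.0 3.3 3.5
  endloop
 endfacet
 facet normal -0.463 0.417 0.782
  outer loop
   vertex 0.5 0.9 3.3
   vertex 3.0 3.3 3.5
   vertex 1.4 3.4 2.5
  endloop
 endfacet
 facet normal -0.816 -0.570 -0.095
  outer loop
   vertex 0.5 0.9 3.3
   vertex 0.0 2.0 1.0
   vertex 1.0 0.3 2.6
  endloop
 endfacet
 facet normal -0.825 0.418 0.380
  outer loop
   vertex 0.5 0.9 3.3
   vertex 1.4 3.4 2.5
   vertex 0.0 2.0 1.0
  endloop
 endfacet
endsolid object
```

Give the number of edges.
18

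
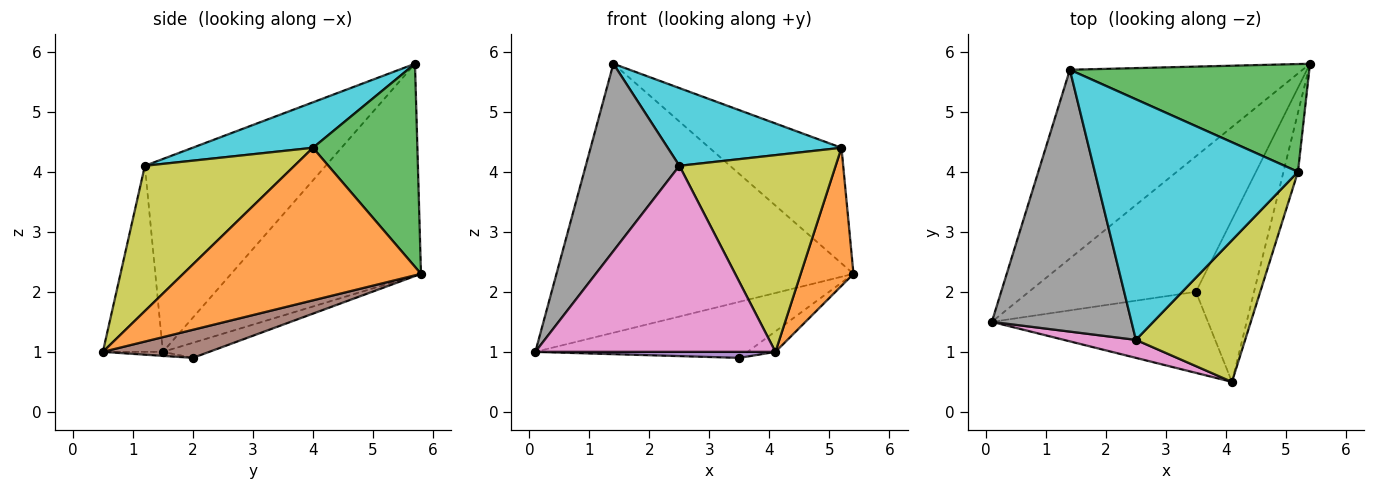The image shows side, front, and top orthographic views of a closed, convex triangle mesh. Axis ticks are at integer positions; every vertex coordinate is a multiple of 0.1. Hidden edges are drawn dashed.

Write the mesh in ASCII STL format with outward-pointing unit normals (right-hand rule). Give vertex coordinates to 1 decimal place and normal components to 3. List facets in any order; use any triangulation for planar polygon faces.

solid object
 facet normal -0.464 0.725 -0.509
  outer loop
   vertex 1.4 5.7 5.8
   vertex 5.4 5.8 2.3
   vertex 0.1 1.5 1.0
  endloop
 endfacet
 facet normal 0.972 -0.216 -0.092
  outer loop
   vertex 5.2 4.0 4.4
   vertex 4.1 0.5 1.0
   vertex 5.4 5.8 2.3
  endloop
 endfacet
 facet normal 0.501 0.633 0.590
  outer loop
   vertex 5.2 4.0 4.4
   vertex 5.4 5.8 2.3
   vertex 1.4 5.7 5.8
  endloop
 endfacet
 facet normal -0.083 0.381 -0.921
  outer loop
   vertex 3.5 2.0 0.9
   vertex 0.1 1.5 1.0
   vertex 5.4 5.8 2.3
  endloop
 endfacet
 facet normal -0.018 -0.074 -0.997
  outer loop
   vertex 3.5 2.0 0.9
   vertex 4.1 0.5 1.0
   vertex 0.1 1.5 1.0
  endloop
 endfacet
 facet normal 0.432 0.113 -0.895
  outer loop
   vertex 3.5 2.0 0.9
   vertex 5.4 5.8 2.3
   vertex 4.1 0.5 1.0
  endloop
 endfacet
 facet normal -0.241 -0.966 0.093
  outer loop
   vertex 2.5 1.2 4.1
   vertex 0.1 1.5 1.0
   vertex 4.1 0.5 1.0
  endloop
 endfacet
 facet normal -0.747 -0.387 0.541
  outer loop
   vertex 2.5 1.2 4.1
   vertex 1.4 5.7 5.8
   vertex 0.1 1.5 1.0
  endloop
 endfacet
 facet normal 0.613 -0.641 0.461
  outer loop
   vertex 2.5 1.2 4.1
   vertex 4.1 0.5 1.0
   vertex 5.2 4.0 4.4
  endloop
 endfacet
 facet normal 0.208 -0.301 0.931
  outer loop
   vertex 2.5 1.2 4.1
   vertex 5.2 4.0 4.4
   vertex 1.4 5.7 5.8
  endloop
 endfacet
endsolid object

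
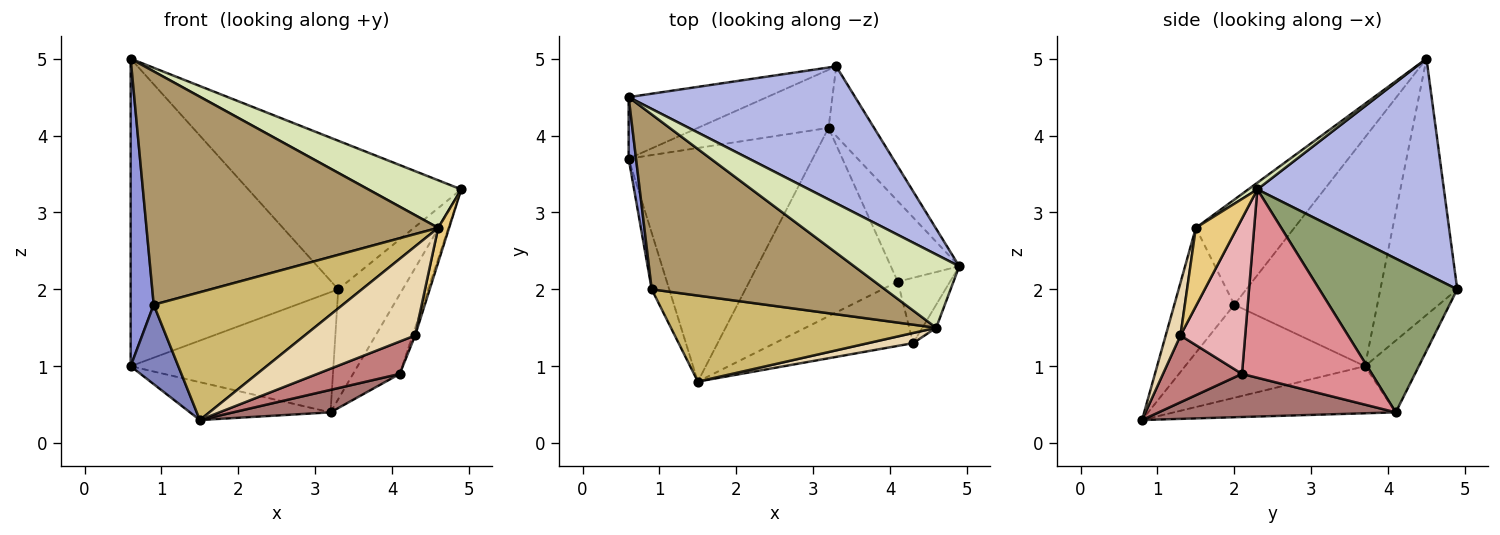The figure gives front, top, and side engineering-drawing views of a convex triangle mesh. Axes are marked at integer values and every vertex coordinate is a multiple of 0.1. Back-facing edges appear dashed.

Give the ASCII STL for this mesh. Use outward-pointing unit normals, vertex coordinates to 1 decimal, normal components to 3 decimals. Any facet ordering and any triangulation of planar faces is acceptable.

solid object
 facet normal -0.245 0.155 -0.957
  outer loop
   vertex 3.2 4.1 0.4
   vertex 1.5 0.8 0.3
   vertex 0.6 3.7 1.0
  endloop
 endfacet
 facet normal -0.951 -0.252 -0.179
  outer loop
   vertex 0.9 2.0 1.8
   vertex 0.6 3.7 1.0
   vertex 1.5 0.8 0.3
  endloop
 endfacet
 facet normal -0.987 -0.159 0.032
  outer loop
   vertex 0.9 2.0 1.8
   vertex 0.6 4.5 5.0
   vertex 0.6 3.7 1.0
  endloop
 endfacet
 facet normal 0.542 0.618 0.570
  outer loop
   vertex 3.3 4.9 2.0
   vertex 0.6 4.5 5.0
   vertex 4.9 2.3 3.3
  endloop
 endfacet
 facet normal 0.875 0.409 -0.259
  outer loop
   vertex 3.3 4.9 2.0
   vertex 4.9 2.3 3.3
   vertex 3.2 4.1 0.4
  endloop
 endfacet
 facet normal -0.341 0.922 -0.184
  outer loop
   vertex 3.3 4.9 2.0
   vertex 0.6 3.7 1.0
   vertex 0.6 4.5 5.0
  endloop
 endfacet
 facet normal -0.232 0.876 -0.423
  outer loop
   vertex 3.3 4.9 2.0
   vertex 3.2 4.1 0.4
   vertex 0.6 3.7 1.0
  endloop
 endfacet
 facet normal 0.053 -0.544 0.838
  outer loop
   vertex 4.6 1.5 2.8
   vertex 4.9 2.3 3.3
   vertex 0.6 4.5 5.0
  endloop
 endfacet
 facet normal -0.261 -0.772 0.579
  outer loop
   vertex 4.6 1.5 2.8
   vertex 0.6 4.5 5.0
   vertex 0.9 2.0 1.8
  endloop
 endfacet
 facet normal -0.254 -0.802 0.540
  outer loop
   vertex 4.6 1.5 2.8
   vertex 0.9 2.0 1.8
   vertex 1.5 0.8 0.3
  endloop
 endfacet
 facet normal 0.953 -0.252 -0.168
  outer loop
   vertex 4.6 1.5 2.8
   vertex 4.3 1.3 1.4
   vertex 4.9 2.3 3.3
  endloop
 endfacet
 facet normal 0.132 -0.985 0.112
  outer loop
   vertex 4.6 1.5 2.8
   vertex 1.5 0.8 0.3
   vertex 4.3 1.3 1.4
  endloop
 endfacet
 facet normal 0.277 -0.114 -0.954
  outer loop
   vertex 4.1 2.1 0.9
   vertex 1.5 0.8 0.3
   vertex 3.2 4.1 0.4
  endloop
 endfacet
 facet normal 0.396 -0.413 -0.820
  outer loop
   vertex 4.1 2.1 0.9
   vertex 4.3 1.3 1.4
   vertex 1.5 0.8 0.3
  endloop
 endfacet
 facet normal 0.891 0.320 -0.323
  outer loop
   vertex 4.1 2.1 0.9
   vertex 3.2 4.1 0.4
   vertex 4.9 2.3 3.3
  endloop
 endfacet
 facet normal 0.947 0.038 -0.319
  outer loop
   vertex 4.1 2.1 0.9
   vertex 4.9 2.3 3.3
   vertex 4.3 1.3 1.4
  endloop
 endfacet
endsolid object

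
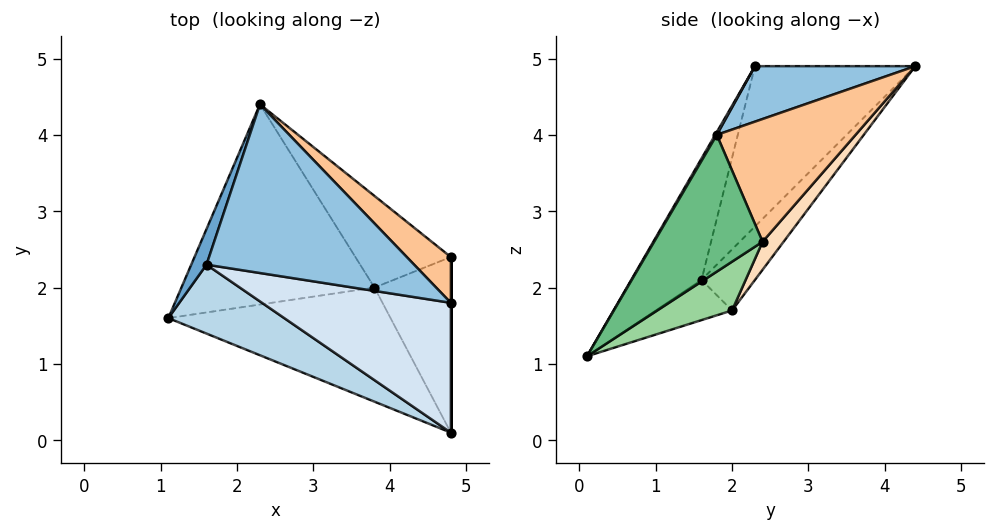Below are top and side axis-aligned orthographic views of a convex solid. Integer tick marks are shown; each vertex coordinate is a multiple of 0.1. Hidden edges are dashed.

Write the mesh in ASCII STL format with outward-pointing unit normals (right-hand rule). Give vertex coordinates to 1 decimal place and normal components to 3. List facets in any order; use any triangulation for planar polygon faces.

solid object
 facet normal -0.945 0.315 0.090
  outer loop
   vertex 1.6 2.3 4.9
   vertex 2.3 4.4 4.9
   vertex 1.1 1.6 2.1
  endloop
 endfacet
 facet normal 0.257 -0.086 0.963
  outer loop
   vertex 1.6 2.3 4.9
   vertex 4.8 1.8 4.0
   vertex 2.3 4.4 4.9
  endloop
 endfacet
 facet normal -0.294 -0.913 0.281
  outer loop
   vertex 1.6 2.3 4.9
   vertex 1.1 1.6 2.1
   vertex 4.8 0.1 1.1
  endloop
 endfacet
 facet normal 0.007 -0.863 0.506
  outer loop
   vertex 1.6 2.3 4.9
   vertex 4.8 0.1 1.1
   vertex 4.8 1.8 4.0
  endloop
 endfacet
 facet normal -0.205 0.735 -0.647
  outer loop
   vertex 3.8 2.0 1.7
   vertex 1.1 1.6 2.1
   vertex 2.3 4.4 4.9
  endloop
 endfacet
 facet normal -0.174 0.212 -0.962
  outer loop
   vertex 3.8 2.0 1.7
   vertex 4.8 0.1 1.1
   vertex 1.1 1.6 2.1
  endloop
 endfacet
 facet normal 0.739 0.619 0.265
  outer loop
   vertex 4.8 2.4 2.6
   vertex 2.3 4.4 4.9
   vertex 4.8 1.8 4.0
  endloop
 endfacet
 facet normal 0.159 0.824 -0.543
  outer loop
   vertex 4.8 2.4 2.6
   vertex 3.8 2.0 1.7
   vertex 2.3 4.4 4.9
  endloop
 endfacet
 facet normal 1.000 0.000 0.000
  outer loop
   vertex 4.8 2.4 2.6
   vertex 4.8 1.8 4.0
   vertex 4.8 0.1 1.1
  endloop
 endfacet
 facet normal 0.472 0.482 -0.738
  outer loop
   vertex 4.8 2.4 2.6
   vertex 4.8 0.1 1.1
   vertex 3.8 2.0 1.7
  endloop
 endfacet
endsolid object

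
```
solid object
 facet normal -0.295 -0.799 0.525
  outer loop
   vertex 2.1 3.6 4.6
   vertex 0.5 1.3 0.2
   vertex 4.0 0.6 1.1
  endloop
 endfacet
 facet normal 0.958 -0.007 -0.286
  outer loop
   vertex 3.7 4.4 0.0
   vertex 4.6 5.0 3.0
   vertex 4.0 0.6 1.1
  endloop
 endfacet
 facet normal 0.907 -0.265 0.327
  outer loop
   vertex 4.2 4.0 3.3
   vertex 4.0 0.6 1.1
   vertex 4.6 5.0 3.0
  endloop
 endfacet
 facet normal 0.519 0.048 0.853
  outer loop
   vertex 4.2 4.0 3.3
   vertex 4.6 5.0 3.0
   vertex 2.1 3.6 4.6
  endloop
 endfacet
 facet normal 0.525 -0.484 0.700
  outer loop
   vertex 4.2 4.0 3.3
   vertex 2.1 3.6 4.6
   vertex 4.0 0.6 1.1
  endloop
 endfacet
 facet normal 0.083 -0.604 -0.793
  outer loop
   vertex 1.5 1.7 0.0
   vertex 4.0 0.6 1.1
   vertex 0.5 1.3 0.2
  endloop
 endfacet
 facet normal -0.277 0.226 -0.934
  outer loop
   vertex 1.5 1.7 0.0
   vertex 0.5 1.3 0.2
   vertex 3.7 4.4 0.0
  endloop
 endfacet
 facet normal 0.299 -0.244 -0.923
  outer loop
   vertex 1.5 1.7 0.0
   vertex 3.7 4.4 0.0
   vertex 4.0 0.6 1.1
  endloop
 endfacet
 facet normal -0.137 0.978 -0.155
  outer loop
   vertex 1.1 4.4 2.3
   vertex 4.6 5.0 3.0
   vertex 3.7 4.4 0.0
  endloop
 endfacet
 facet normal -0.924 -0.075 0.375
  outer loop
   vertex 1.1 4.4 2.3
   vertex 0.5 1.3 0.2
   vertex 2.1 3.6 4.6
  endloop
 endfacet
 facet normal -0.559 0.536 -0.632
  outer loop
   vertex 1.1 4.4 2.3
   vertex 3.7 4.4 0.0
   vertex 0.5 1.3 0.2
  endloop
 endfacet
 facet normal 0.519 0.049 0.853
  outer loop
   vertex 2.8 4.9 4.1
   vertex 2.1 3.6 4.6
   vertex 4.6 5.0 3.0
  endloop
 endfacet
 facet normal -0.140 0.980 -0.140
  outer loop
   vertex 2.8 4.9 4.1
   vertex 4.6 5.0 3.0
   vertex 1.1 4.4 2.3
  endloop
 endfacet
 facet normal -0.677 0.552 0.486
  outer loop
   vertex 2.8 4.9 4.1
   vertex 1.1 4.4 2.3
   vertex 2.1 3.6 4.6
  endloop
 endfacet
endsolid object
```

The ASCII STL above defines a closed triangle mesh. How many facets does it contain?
14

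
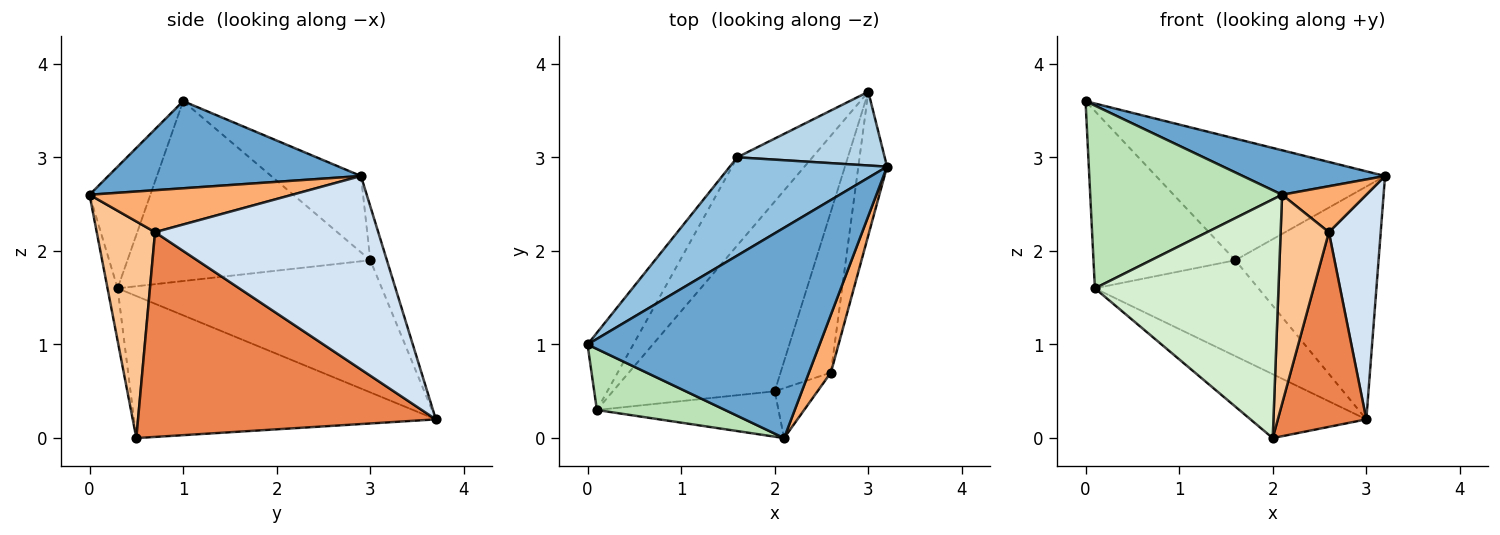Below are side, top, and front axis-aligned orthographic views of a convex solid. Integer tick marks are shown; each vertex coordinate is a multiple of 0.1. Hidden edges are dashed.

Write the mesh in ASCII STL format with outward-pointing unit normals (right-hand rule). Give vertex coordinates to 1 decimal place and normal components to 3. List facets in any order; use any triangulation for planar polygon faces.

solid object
 facet normal 0.345 -0.194 0.918
  outer loop
   vertex 2.1 0.0 2.6
   vertex 3.2 2.9 2.8
   vertex 0.0 1.0 3.6
  endloop
 endfacet
 facet normal -0.292 0.744 0.601
  outer loop
   vertex 1.6 3.0 1.9
   vertex 0.0 1.0 3.6
   vertex 3.2 2.9 2.8
  endloop
 endfacet
 facet normal -0.110 0.948 0.300
  outer loop
   vertex 1.6 3.0 1.9
   vertex 3.2 2.9 2.8
   vertex 3.0 3.7 0.2
  endloop
 endfacet
 facet normal 0.964 -0.224 -0.143
  outer loop
   vertex 2.6 0.7 2.2
   vertex 3.0 3.7 0.2
   vertex 3.2 2.9 2.8
  endloop
 endfacet
 facet normal 0.933 -0.277 -0.229
  outer loop
   vertex 2.6 0.7 2.2
   vertex 2.0 0.5 0.0
   vertex 3.0 3.7 0.2
  endloop
 endfacet
 facet normal 0.832 -0.345 0.435
  outer loop
   vertex 2.6 0.7 2.2
   vertex 3.2 2.9 2.8
   vertex 2.1 0.0 2.6
  endloop
 endfacet
 facet normal 0.762 -0.630 -0.150
  outer loop
   vertex 2.6 0.7 2.2
   vertex 2.1 0.0 2.6
   vertex 2.0 0.5 0.0
  endloop
 endfacet
 facet normal -0.639 0.245 -0.729
  outer loop
   vertex 0.1 0.3 1.6
   vertex 3.0 3.7 0.2
   vertex 2.0 0.5 0.0
  endloop
 endfacet
 facet normal -0.766 0.474 -0.435
  outer loop
   vertex 0.1 0.3 1.6
   vertex 1.6 3.0 1.9
   vertex 3.0 3.7 0.2
  endloop
 endfacet
 facet normal -0.843 0.492 -0.215
  outer loop
   vertex 0.1 0.3 1.6
   vertex 0.0 1.0 3.6
   vertex 1.6 3.0 1.9
  endloop
 endfacet
 facet normal -0.288 -0.908 0.303
  outer loop
   vertex 0.1 0.3 1.6
   vertex 2.1 0.0 2.6
   vertex 0.0 1.0 3.6
  endloop
 endfacet
 facet normal -0.054 -0.981 -0.187
  outer loop
   vertex 0.1 0.3 1.6
   vertex 2.0 0.5 0.0
   vertex 2.1 0.0 2.6
  endloop
 endfacet
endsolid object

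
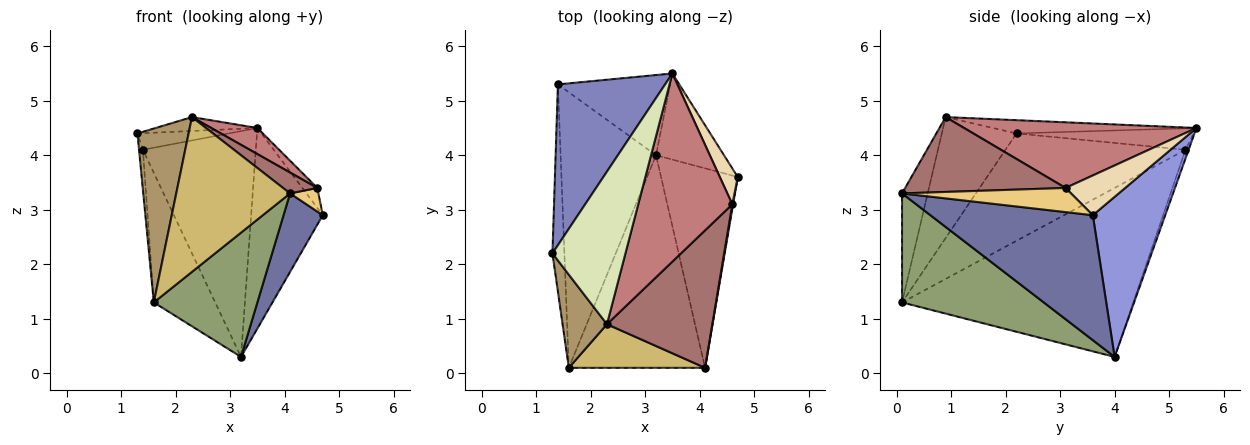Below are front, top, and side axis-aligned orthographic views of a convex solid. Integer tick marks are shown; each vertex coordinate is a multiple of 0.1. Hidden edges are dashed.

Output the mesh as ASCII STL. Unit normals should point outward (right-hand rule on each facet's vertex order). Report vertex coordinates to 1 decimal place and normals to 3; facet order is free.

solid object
 facet normal 0.835 -0.202 -0.513
  outer loop
   vertex 3.2 4.0 0.3
   vertex 4.7 3.6 2.9
   vertex 4.1 0.1 3.3
  endloop
 endfacet
 facet normal -0.195 0.101 0.976
  outer loop
   vertex 3.5 5.5 4.5
   vertex 1.4 5.3 4.1
   vertex 1.3 2.2 4.4
  endloop
 endfacet
 facet normal 0.681 0.673 -0.289
  outer loop
   vertex 3.5 5.5 4.5
   vertex 4.7 3.6 2.9
   vertex 3.2 4.0 0.3
  endloop
 endfacet
 facet normal -0.026 0.942 -0.335
  outer loop
   vertex 3.5 5.5 4.5
   vertex 3.2 4.0 0.3
   vertex 1.4 5.3 4.1
  endloop
 endfacet
 facet normal 0.568 -0.415 -0.710
  outer loop
   vertex 1.6 0.1 1.3
   vertex 3.2 4.0 0.3
   vertex 4.1 0.1 3.3
  endloop
 endfacet
 facet normal -0.994 0.021 -0.111
  outer loop
   vertex 1.6 0.1 1.3
   vertex 1.3 2.2 4.4
   vertex 1.4 5.3 4.1
  endloop
 endfacet
 facet normal -0.848 0.225 -0.479
  outer loop
   vertex 1.6 0.1 1.3
   vertex 1.4 5.3 4.1
   vertex 3.2 4.0 0.3
  endloop
 endfacet
 facet normal -0.178 0.089 0.980
  outer loop
   vertex 2.3 0.9 4.7
   vertex 3.5 5.5 4.5
   vertex 1.3 2.2 4.4
  endloop
 endfacet
 facet normal -0.790 -0.541 0.290
  outer loop
   vertex 2.3 0.9 4.7
   vertex 1.3 2.2 4.4
   vertex 1.6 0.1 1.3
  endloop
 endfacet
 facet normal -0.212 -0.941 0.265
  outer loop
   vertex 2.3 0.9 4.7
   vertex 1.6 0.1 1.3
   vertex 4.1 0.1 3.3
  endloop
 endfacet
 facet normal 0.986 -0.165 0.032
  outer loop
   vertex 4.6 3.1 3.4
   vertex 4.1 0.1 3.3
   vertex 4.7 3.6 2.9
  endloop
 endfacet
 facet normal 0.888 0.223 0.401
  outer loop
   vertex 4.6 3.1 3.4
   vertex 4.7 3.6 2.9
   vertex 3.5 5.5 4.5
  endloop
 endfacet
 facet normal 0.575 -0.123 0.809
  outer loop
   vertex 4.6 3.1 3.4
   vertex 2.3 0.9 4.7
   vertex 4.1 0.1 3.3
  endloop
 endfacet
 facet normal 0.569 -0.113 0.815
  outer loop
   vertex 4.6 3.1 3.4
   vertex 3.5 5.5 4.5
   vertex 2.3 0.9 4.7
  endloop
 endfacet
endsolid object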